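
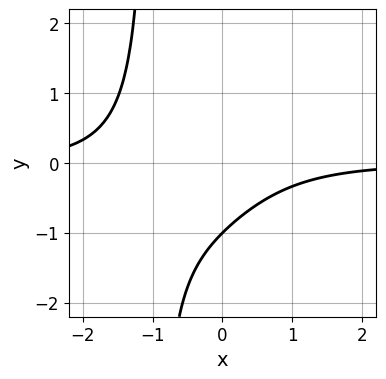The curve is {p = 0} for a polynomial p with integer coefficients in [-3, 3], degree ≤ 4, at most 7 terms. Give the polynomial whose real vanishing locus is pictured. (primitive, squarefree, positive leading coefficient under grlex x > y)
x^3*y + x^2*y + 2*x*y + 2*y + 2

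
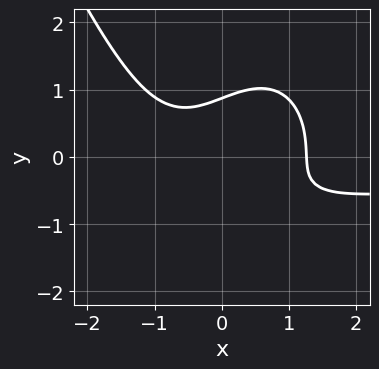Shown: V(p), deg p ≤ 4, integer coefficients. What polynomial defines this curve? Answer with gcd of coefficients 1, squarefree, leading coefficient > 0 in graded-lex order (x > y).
(a) Degree: the shape is more complex than any degree-3 curve, so deg p = 4.
(b) The integer polynomial consistent with all of this is the stated p.

2*x^3*y + x^3 + 3*y^3 - 3*x*y - 2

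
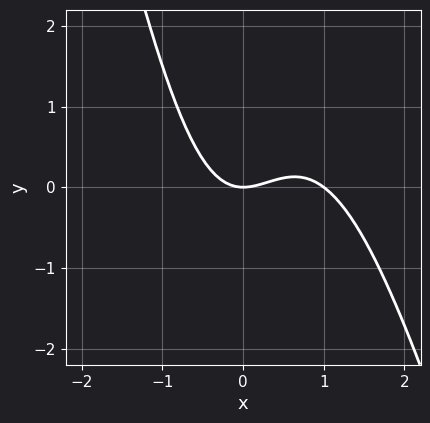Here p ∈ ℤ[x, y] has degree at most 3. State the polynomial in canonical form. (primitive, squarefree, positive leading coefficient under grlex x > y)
3*x^3 + x^2*y - 3*x^2 + 3*y

1. Degree: no degree-2 curve has this shape, so deg p = 3.
2. From the axis intercepts and sections: among the integer gridlines, it crosses the x-axis at x ∈ {0, 1}; it crosses the y-axis at the gridline y = 0.
3. Matching integer coefficients to the picture gives p.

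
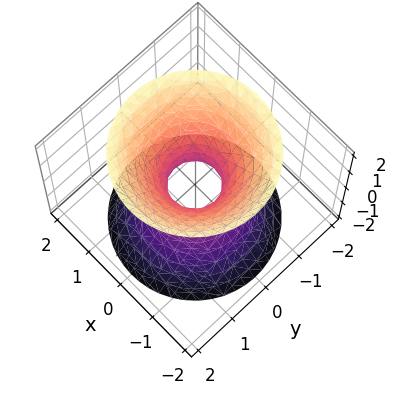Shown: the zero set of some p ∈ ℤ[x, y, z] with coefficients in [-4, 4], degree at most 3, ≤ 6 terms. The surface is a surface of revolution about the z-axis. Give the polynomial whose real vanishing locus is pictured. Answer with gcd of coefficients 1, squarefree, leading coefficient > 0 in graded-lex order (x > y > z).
First, degree: the shape is more complex than any degree-1 surface, so deg p = 2.
Next, symmetries: every cross-section ⟂ z is a circle, so x, y appear only via x² + y².
Then, checking where it meets the axes: it misses every integer gridline on the z-axis; a circular section at z = -2 has radius between 1 and 2.
Finally, putting this together gives p.

3*x^2 + 3*y^2 - 2*z^2 - 1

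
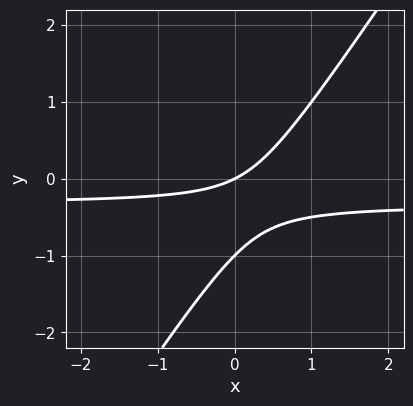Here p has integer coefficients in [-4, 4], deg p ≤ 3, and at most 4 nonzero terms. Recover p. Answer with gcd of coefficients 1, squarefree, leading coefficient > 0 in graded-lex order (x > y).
3*x*y - 2*y^2 + x - 2*y

First, the degree is 2 — a generic line meets the curve in up to 2 points.
Next, observable constraints: it meets the x-axis at x = 0 (among the integer gridlines); the y-axis gridline crossings are at y ∈ {-1, 0}.
Finally, these observations pin down the coefficients.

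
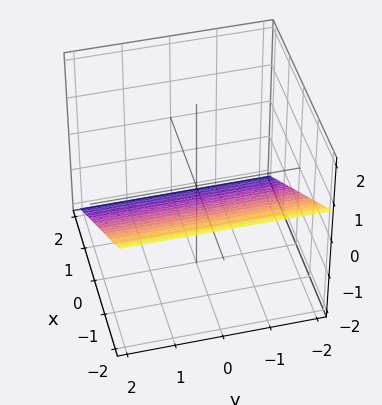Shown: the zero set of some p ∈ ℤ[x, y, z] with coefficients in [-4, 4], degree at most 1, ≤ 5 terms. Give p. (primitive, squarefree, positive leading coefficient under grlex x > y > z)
2*x + 3*z + 2

(a) The degree is 1 — every cross-section is a straight line — this is a plane.
(b) From the visible intercepts: it meets the x-axis at x = -1 (among the integer gridlines); no y-intercept at any integer in the box.
(c) Fitting integer coefficients to these (and the overall shape) gives p.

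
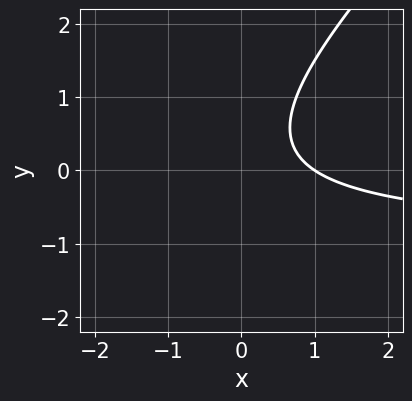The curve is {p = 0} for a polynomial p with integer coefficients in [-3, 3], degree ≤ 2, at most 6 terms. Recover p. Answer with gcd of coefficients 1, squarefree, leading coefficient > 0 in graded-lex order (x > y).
deg p = 2. A generic line meets the curve in up to 2 points.
Against the integer gridlines: it meets the x-axis at x = 1 (among the integer gridlines); it misses every integer gridline on the y-axis.
These observations pin down the coefficients.

2*x*y - 2*y^2 + 2*x + y - 2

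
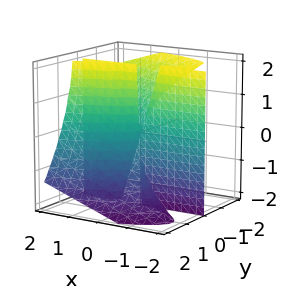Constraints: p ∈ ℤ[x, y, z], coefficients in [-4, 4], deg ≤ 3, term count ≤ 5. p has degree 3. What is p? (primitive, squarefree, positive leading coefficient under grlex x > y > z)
3*y^3 + 3*y^2*z - 2*x*y

deg p = 3. A generic line meets the surface in up to 3 points.
Observable constraints: the visible z-axis segment lies entirely on the surface; the visible x-axis segment lies entirely on the surface; it meets the y-axis at y = 0 (among the integer gridlines).
Together with the visible shape, these determine p as stated.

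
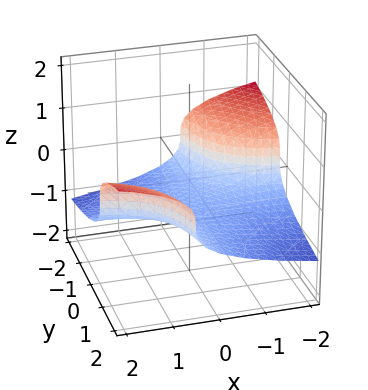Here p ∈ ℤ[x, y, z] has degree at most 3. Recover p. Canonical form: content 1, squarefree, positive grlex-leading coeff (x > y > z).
3*z^3 - x*y + 1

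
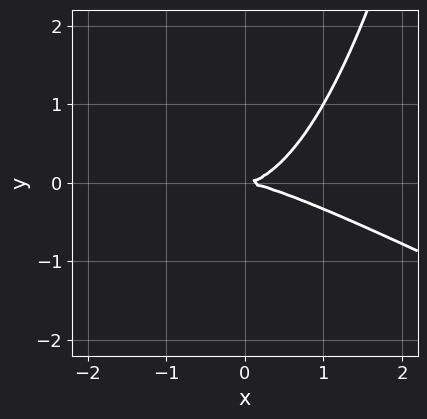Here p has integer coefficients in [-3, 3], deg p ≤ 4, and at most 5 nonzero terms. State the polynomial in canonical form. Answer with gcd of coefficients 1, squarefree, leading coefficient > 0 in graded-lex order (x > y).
1. Degree: a generic line meets the curve in up to 3 points, so deg p = 3.
2. Checking where it meets the axes: it meets the x-axis at x = 0 (among the integer gridlines); one y-axis crossing is at y = 0.
3. These observations pin down the coefficients.

x^3 + 2*x^2*y - 3*y^2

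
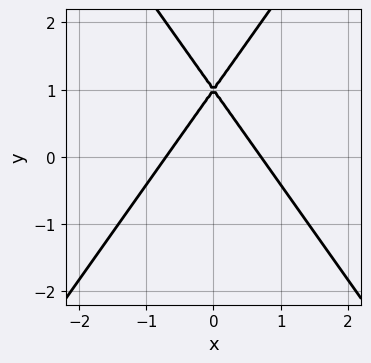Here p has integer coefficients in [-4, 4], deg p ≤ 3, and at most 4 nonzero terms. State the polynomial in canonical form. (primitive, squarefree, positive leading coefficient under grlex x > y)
2*x^2 - y^2 + 2*y - 1

1. Degree: no degree-1 curve has this shape, so deg p = 2.
2. Symmetries: the x ↦ −x reflection is a symmetry, so x appears only in even powers.
3. Reading off the gridlines: it crosses the y-axis at the gridline y = 1.
4. Fitting integer coefficients to these (and the overall shape) gives p.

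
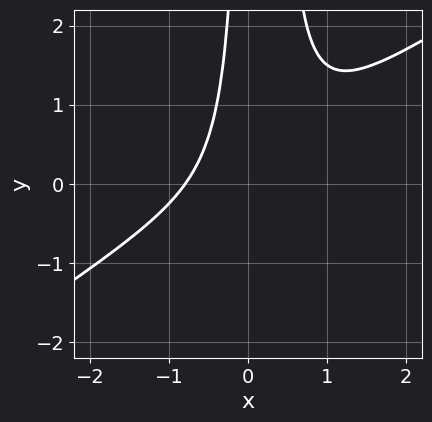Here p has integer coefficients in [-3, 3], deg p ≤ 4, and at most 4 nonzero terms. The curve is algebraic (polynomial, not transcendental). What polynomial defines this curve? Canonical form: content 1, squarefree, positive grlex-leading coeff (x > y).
2*x^3 - 3*x^2*y + x*y + 1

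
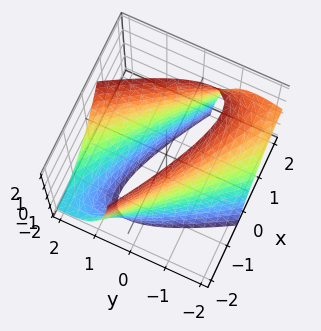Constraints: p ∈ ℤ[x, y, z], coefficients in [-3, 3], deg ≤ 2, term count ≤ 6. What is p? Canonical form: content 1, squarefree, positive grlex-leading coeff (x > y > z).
x^2 + 2*x*y + y^2 - y*z - 2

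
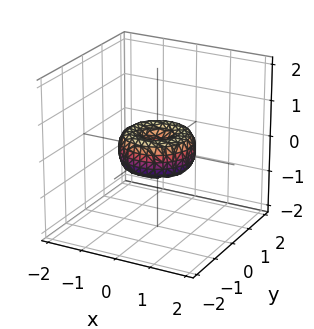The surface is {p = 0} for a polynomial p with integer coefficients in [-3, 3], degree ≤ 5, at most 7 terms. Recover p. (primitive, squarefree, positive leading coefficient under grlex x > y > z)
x^4 + 2*x^2*y^2 + y^4 - x^2 - y^2 + z^2

(a) deg p = 4.
(b) By symmetry, every cross-section ⟂ z is a circle, so x, y appear only via x² + y².
(c) From the axis intercepts and sections: among the integer gridlines, it crosses the y-axis at y ∈ {-1, 0, 1}; a circular section at z = 0 has radius exactly 1; among the integer gridlines, it crosses the x-axis at x ∈ {-1, 0, 1}.
(d) Solving for integer coefficients yields p as stated.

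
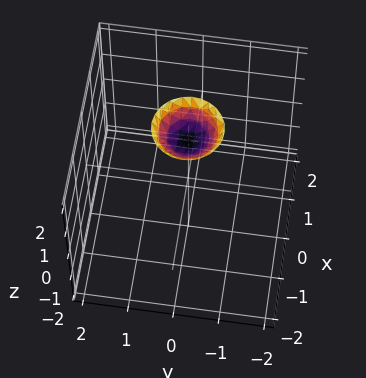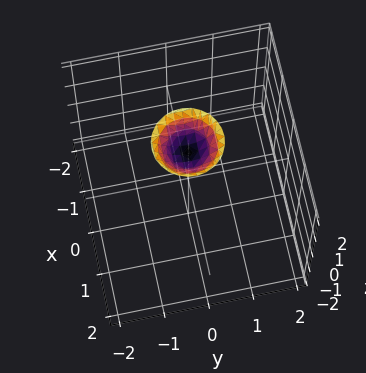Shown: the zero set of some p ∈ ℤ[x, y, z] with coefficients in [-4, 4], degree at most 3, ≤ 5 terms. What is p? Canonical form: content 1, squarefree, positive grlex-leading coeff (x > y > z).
2*x^2 + 2*y^2 - 2*z + 3

1. The degree is 2 — a generic line meets the surface in up to 2 points.
2. Symmetries: rotational symmetry about the z-axis ⇒ p depends on x, y only through x² + y².
3. From the visible intercepts: a circular section at z = 2 has radius between 0 and 1; no y-intercept at any integer in the box; no x-intercept at any integer in the box.
4. Fitting integer coefficients to these (and the overall shape) gives p.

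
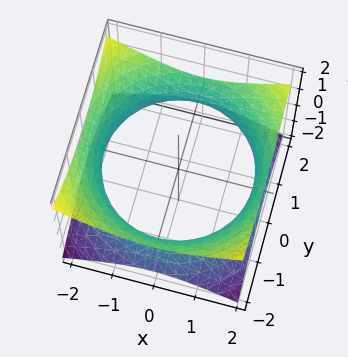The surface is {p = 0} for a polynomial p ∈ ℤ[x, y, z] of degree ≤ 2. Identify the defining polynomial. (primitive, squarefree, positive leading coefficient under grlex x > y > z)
Degree: an hourglass — one-sheet hyperboloid; a quadric, so deg p = 2.
By symmetry, every cross-section ⟂ z is a circle, so x, y appear only via x² + y²; mirror symmetry z ↦ −z ⇒ only even powers of z.
From the visible intercepts: a circular section at z = 0 has radius between 1 and 2; it misses every integer gridline on the z-axis.
Assembling these constraints gives the stated polynomial.

x^2 + y^2 - 2*z^2 - 3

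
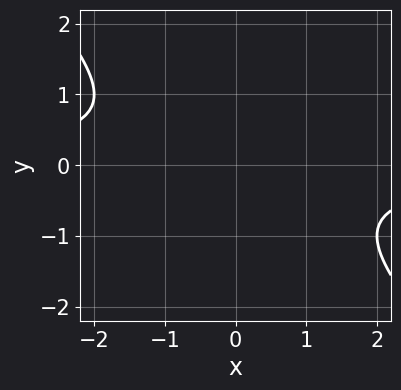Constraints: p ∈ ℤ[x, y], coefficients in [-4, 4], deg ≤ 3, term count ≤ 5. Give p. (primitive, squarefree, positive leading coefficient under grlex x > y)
x*y + y^2 + 1

1. Degree: a generic line meets the curve in up to 2 points, so deg p = 2.
2. From the visible intercepts: it misses every integer gridline on the x-axis; no y-intercept at any integer in the box.
3. Putting this together gives p.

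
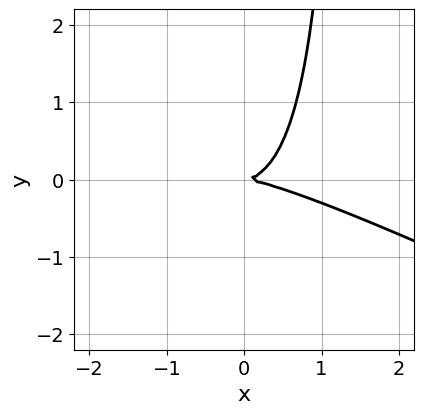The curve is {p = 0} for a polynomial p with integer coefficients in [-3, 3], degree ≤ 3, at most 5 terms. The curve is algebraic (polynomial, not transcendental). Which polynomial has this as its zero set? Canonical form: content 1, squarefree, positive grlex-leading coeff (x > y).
x^3 + 3*x^2*y + 2*x*y^2 - 3*y^2

1. deg p = 3. No degree-2 curve has this shape.
2. Checking where it meets the axes: one y-axis crossing is at y = 0; one x-axis crossing is at x = 0.
3. Solving for integer coefficients yields p as stated.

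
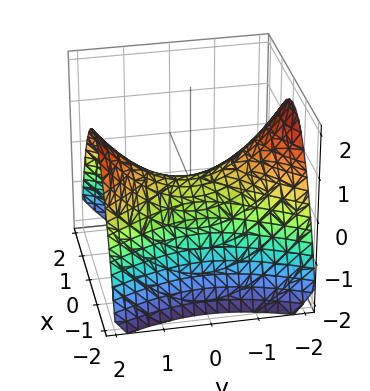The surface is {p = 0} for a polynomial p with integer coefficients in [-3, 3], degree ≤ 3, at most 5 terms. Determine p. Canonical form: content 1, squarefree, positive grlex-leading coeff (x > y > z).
2*x^2 - y^2 + 3*z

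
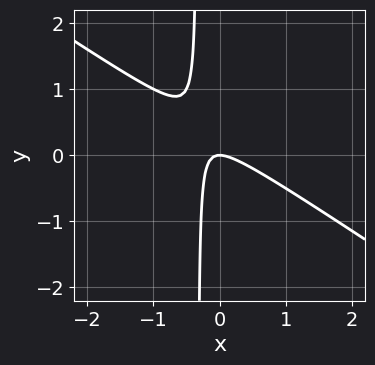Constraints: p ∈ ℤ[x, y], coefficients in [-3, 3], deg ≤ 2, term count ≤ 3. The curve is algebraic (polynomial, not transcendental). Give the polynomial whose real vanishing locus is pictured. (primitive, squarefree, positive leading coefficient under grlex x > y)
2*x^2 + 3*x*y + y

1. Degree: the shape is more complex than any degree-1 curve, so deg p = 2.
2. From the visible intercepts: it crosses the x-axis at the gridline x = 0; it meets the y-axis at y = 0 (among the integer gridlines).
3. Putting this together gives p.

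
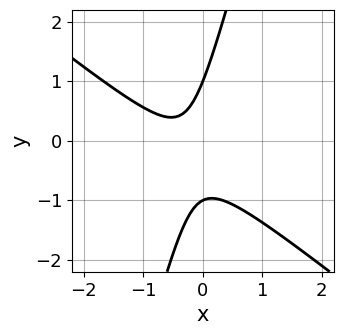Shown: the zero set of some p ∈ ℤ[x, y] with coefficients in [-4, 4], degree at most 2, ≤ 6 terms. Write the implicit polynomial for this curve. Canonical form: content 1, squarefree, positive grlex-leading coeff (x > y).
3*x^2 + 3*x*y - y^2 + 2*x + 1

1. Degree: a generic line meets the curve in up to 2 points, so deg p = 2.
2. From the axis intercepts and sections: it misses every integer gridline on the x-axis; the y-axis gridline crossings are at y ∈ {-1, 1}.
3. Solving for integer coefficients yields p as stated.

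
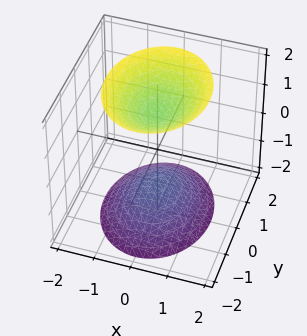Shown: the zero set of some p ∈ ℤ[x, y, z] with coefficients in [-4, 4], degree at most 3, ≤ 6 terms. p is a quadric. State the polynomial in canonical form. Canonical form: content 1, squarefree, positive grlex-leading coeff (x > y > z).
(a) There are 2 components. Treating them together as one polynomial.
(b) Degree: two separate bowl-shaped sheets opening away from each other; a quadric, so deg p = 2.
(c) Symmetries: mirror symmetry y ↦ −y ⇒ only even powers of y; it's symmetric under z → −z, forcing even powers of z; mirror symmetry x ↦ −x ⇒ only even powers of x.
(d) Reading off the gridlines: the surface avoids every integer x-axis point in the box; the surface avoids every integer y-axis point in the box.
(e) Matching integer coefficients to the picture gives p.

3*x^2 + 2*y^2 - 2*z^2 + 3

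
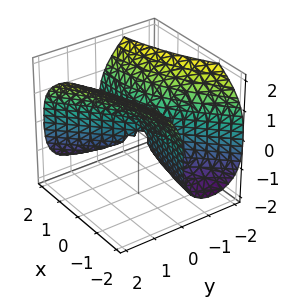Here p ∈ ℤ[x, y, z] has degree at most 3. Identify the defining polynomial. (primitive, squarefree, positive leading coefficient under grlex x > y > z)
z^3 + 3*x*y - 3*y^2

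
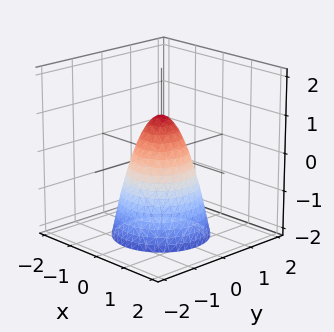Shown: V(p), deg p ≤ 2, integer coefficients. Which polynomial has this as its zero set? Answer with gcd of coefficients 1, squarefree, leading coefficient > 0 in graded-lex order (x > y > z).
The degree is 2 — no degree-1 surface has this shape.
Symmetries: every cross-section ⟂ z is a circle, so x, y appear only via x² + y².
From the axis intercepts and sections: it meets the z-axis at z = 1 (among the integer gridlines); a circular section at z = -1 has radius exactly 1.
These observations pin down the coefficients.

2*x^2 + 2*y^2 + z - 1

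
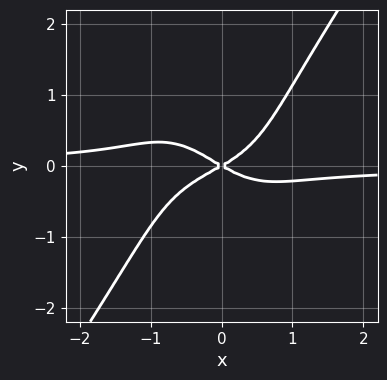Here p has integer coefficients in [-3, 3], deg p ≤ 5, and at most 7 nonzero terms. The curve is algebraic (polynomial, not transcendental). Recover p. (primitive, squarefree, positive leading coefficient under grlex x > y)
1. deg p = 4. A generic line meets the curve in up to 4 points.
2. Observable constraints: it crosses the x-axis at the gridline x = 0; one y-axis crossing is at y = 0.
3. The integer polynomial consistent with all of this is the stated p.

3*x^3*y - y^4 + x^2*y + x^2 - 3*y^2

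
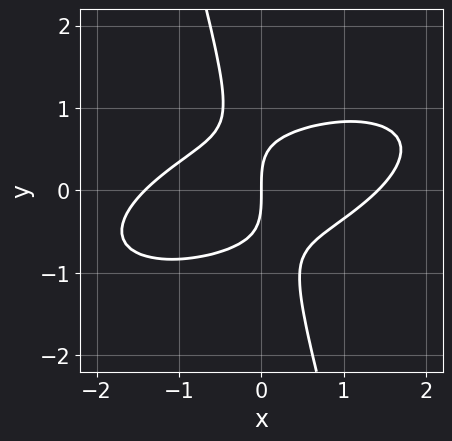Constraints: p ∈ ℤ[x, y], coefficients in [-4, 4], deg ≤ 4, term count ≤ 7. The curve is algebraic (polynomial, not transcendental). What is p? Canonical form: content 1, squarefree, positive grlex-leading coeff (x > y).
x^3 - 2*x^2*y + 3*x*y^2 + y^3 - 2*x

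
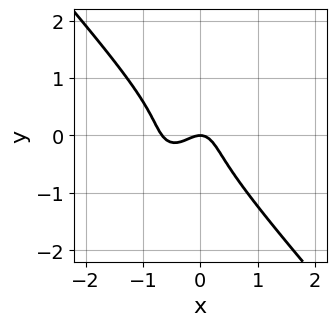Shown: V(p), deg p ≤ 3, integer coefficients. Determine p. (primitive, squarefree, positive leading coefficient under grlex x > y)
3*x^3 + 2*y^3 + 2*x^2 + y

1. The degree is 3 — no degree-2 curve has this shape.
2. Checking where it meets the axes: it crosses the x-axis at the gridline x = 0; it crosses the y-axis at the gridline y = 0.
3. The integer polynomial consistent with all of this is the stated p.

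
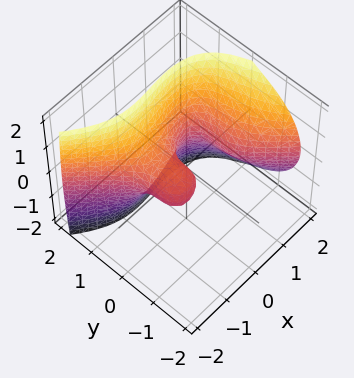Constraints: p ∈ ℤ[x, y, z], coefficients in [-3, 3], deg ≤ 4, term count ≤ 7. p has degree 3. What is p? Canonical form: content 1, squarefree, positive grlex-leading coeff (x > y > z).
2*x^3 + 3*y^3 + 2*y*z^2 - 3*z^2 - 2*x

deg p = 3.
From the visible intercepts: among the integer gridlines, it crosses the x-axis at x ∈ {-1, 0, 1}; one y-axis crossing is at y = 0; it meets the z-axis at z = 0 (among the integer gridlines).
Assembling these constraints gives the stated polynomial.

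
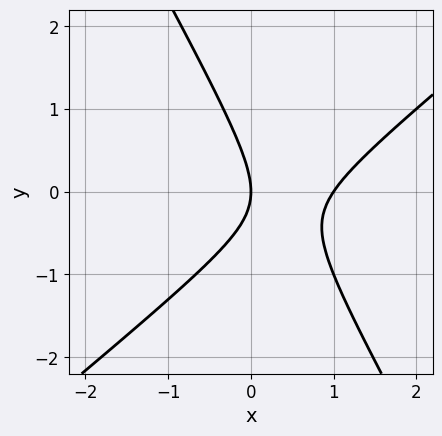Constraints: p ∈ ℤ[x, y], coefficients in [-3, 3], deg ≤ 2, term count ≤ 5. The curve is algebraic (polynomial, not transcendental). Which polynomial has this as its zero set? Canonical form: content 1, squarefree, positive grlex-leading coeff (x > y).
3*x^2 - 2*x*y - 2*y^2 - 3*x

(a) deg p = 2. The shape is more complex than any degree-1 curve.
(b) Reading off the gridlines: the x-axis gridline crossings are at x ∈ {0, 1}; it crosses the y-axis at the gridline y = 0.
(c) Assembling these constraints gives the stated polynomial.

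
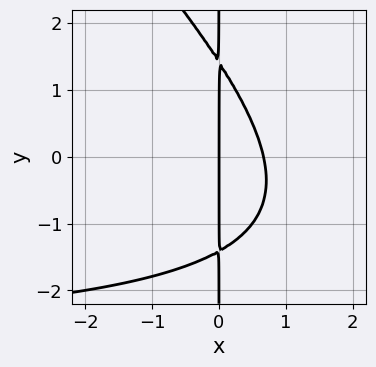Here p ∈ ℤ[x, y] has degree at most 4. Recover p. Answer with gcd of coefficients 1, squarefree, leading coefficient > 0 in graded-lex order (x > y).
First, the degree is 3 — a generic line meets the curve in up to 3 points.
Next, against the integer gridlines: every point of the y-axis in the box is on the curve; it crosses the x-axis at the gridline x = 0.
Finally, these observations pin down the coefficients.

x^2*y + x*y^2 + 3*x^2 - 2*x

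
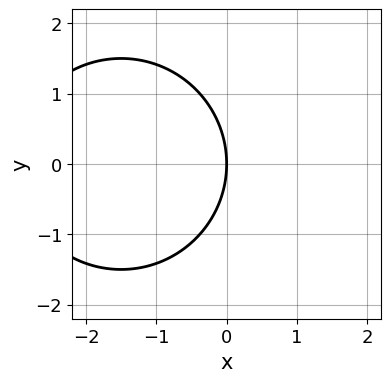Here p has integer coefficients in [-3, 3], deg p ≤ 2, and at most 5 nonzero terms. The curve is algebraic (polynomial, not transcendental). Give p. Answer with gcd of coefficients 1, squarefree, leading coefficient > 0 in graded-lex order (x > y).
x^2 + y^2 + 3*x

First, degree: no degree-1 curve has this shape, so deg p = 2.
Then, symmetries: mirror symmetry y ↦ −y ⇒ only even powers of y.
Then, from the visible intercepts: it meets the y-axis at y = 0 (among the integer gridlines); it crosses the x-axis at the gridline x = 0.
Finally, the integer polynomial consistent with all of this is the stated p.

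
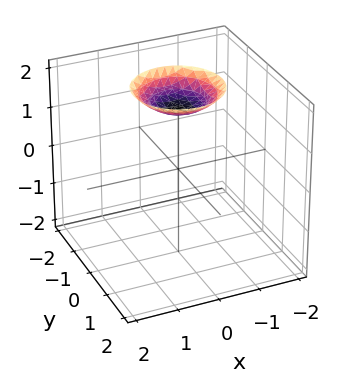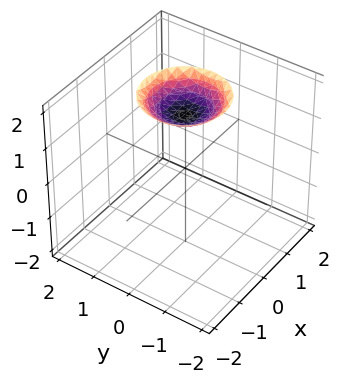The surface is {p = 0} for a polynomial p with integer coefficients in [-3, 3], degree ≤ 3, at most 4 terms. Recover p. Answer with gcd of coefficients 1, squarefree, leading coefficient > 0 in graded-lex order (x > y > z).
x^2 + y^2 - 2*z + 3

1. deg p = 2. No degree-1 surface has this shape.
2. By symmetry, the surface is invariant under rotation about z: p = q(x² + y², z).
3. Reading off the gridlines: it misses every integer gridline on the x-axis; no y-intercept at any integer in the box.
4. Assembling these constraints gives the stated polynomial.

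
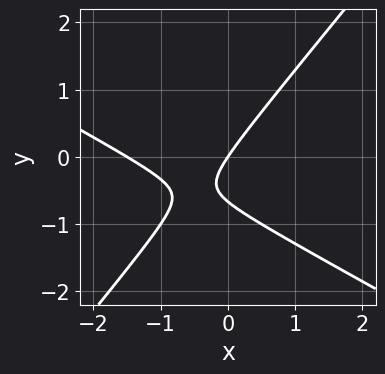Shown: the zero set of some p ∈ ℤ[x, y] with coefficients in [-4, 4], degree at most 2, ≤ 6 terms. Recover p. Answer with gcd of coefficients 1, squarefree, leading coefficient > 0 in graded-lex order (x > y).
2*x^2 + 2*x*y - 3*y^2 + 3*x - 2*y

First, the degree is 2 — no degree-1 curve has this shape.
Then, checking where it meets the axes: it crosses the x-axis at the gridline x = 0; it crosses the y-axis at the gridline y = 0.
Finally, fitting integer coefficients to these (and the overall shape) gives p.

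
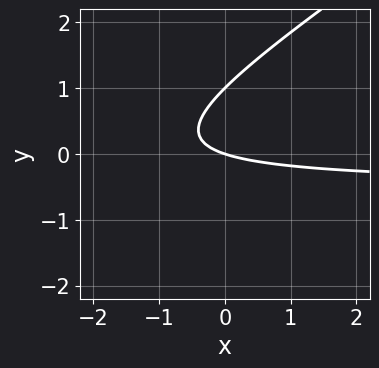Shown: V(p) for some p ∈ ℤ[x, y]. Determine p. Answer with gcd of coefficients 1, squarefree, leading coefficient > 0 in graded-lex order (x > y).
2*x*y - 3*y^2 + x + 3*y

1. deg p = 2.
2. From the axis intercepts and sections: it crosses the x-axis at the gridline x = 0; among the integer gridlines, it crosses the y-axis at y ∈ {0, 1}.
3. These observations pin down the coefficients.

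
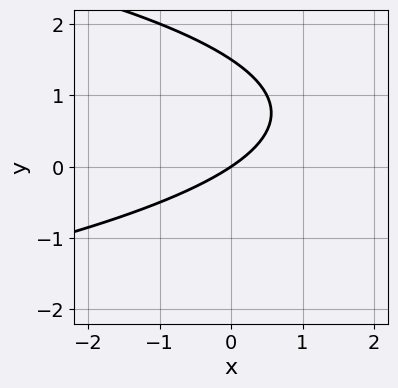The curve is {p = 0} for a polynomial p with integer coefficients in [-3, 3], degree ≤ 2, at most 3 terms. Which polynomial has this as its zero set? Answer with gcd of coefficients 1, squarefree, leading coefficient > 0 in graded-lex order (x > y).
1. deg p = 2.
2. From the axis intercepts and sections: one y-axis crossing is at y = 0; it meets the x-axis at x = 0 (among the integer gridlines).
3. These observations pin down the coefficients.

2*y^2 + 2*x - 3*y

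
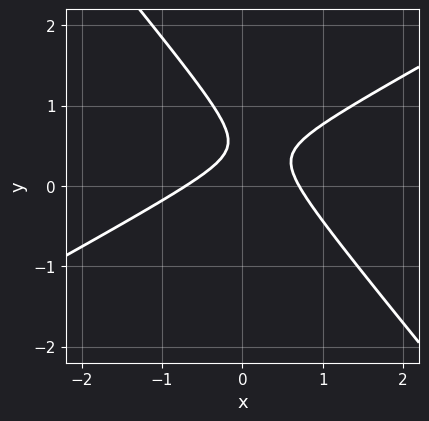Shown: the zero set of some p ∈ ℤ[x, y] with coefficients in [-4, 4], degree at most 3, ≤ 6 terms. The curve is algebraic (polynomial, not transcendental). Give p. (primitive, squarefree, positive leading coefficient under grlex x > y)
2*x^2 - 2*x*y - 3*y^2 + 3*y - 1

The degree is 2 — the shape is more complex than any degree-1 curve.
From the visible intercepts: no y-intercept at any integer in the box.
These observations pin down the coefficients.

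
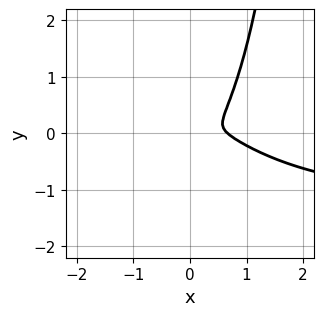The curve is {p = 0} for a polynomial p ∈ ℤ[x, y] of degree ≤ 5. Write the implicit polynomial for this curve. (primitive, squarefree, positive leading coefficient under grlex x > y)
2*x^3*y + 3*x^3 + 2*x^2*y - 2*x^2 - 3*y^2

The degree is 4 — no degree-3 curve has this shape.
Putting this together gives p.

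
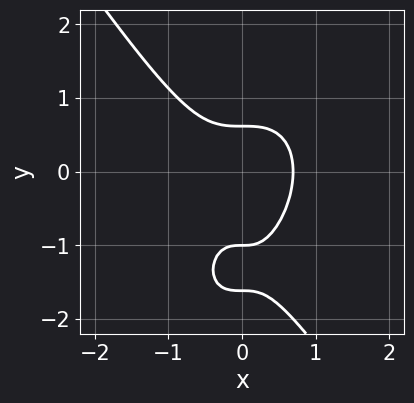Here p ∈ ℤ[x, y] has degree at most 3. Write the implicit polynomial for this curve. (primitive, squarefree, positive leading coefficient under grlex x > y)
1. The degree is 3 — the shape is more complex than any degree-2 curve.
2. From the visible intercepts: it crosses the y-axis at the gridline y = -1.
3. Assembling these constraints gives the stated polynomial.

3*x^3 + y^3 + 2*y^2 - 1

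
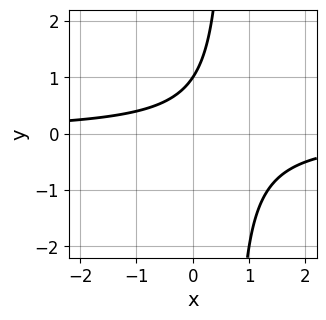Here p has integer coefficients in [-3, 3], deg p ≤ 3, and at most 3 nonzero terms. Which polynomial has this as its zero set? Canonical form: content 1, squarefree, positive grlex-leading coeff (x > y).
(a) deg p = 2. A generic line meets the curve in up to 2 points.
(b) Reading off the gridlines: no x-intercept at any integer in the box; it crosses the y-axis at the gridline y = 1.
(c) Fitting integer coefficients to these (and the overall shape) gives p.

3*x*y - 2*y + 2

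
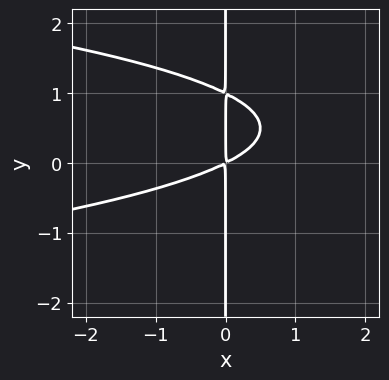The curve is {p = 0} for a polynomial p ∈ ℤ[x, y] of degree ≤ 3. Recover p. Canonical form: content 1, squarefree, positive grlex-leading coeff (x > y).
2*x*y^2 + x^2 - 2*x*y

(a) The degree is 3 — the shape is more complex than any degree-2 curve.
(b) Against the integer gridlines: the visible y-axis segment lies entirely on the curve.
(c) The integer polynomial consistent with all of this is the stated p.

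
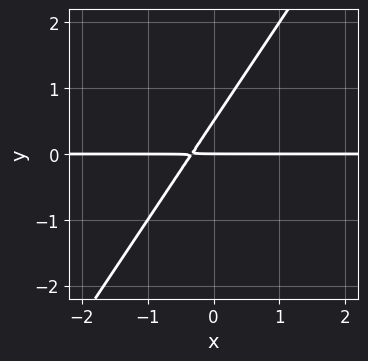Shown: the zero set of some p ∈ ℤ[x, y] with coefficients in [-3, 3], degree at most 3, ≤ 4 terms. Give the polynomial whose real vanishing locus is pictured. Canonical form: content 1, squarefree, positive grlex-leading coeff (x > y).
(a) deg p = 2. A generic line meets the curve in up to 2 points.
(b) From the visible intercepts: it meets the y-axis at y = 0 (among the integer gridlines); the visible x-axis segment lies entirely on the curve.
(c) Matching integer coefficients to the picture gives p.

3*x*y - 2*y^2 + y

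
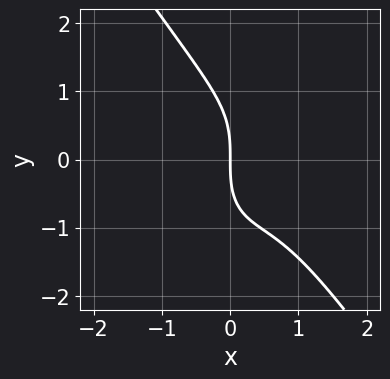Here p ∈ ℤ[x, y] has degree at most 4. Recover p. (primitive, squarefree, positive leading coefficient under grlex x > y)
The degree is 3 — no degree-2 curve has this shape.
From the visible intercepts: it meets the x-axis at x = 0 (among the integer gridlines); one y-axis crossing is at y = 0.
Matching integer coefficients to the picture gives p.

3*x^3 + y^3 - 3*x^2 + 3*x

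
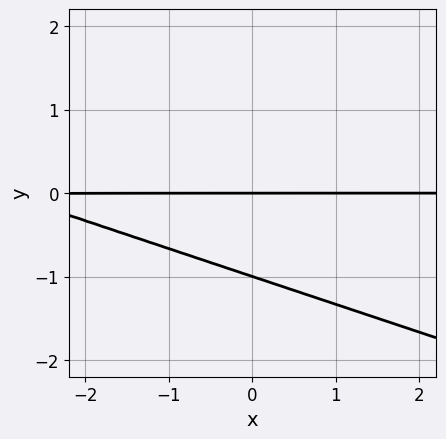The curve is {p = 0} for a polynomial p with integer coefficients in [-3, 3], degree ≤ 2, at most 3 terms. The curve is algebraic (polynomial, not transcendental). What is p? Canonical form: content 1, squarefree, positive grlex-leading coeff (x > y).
x*y + 3*y^2 + 3*y

First, the degree is 2 — no degree-1 curve has this shape.
Next, observable constraints: among the integer gridlines, it crosses the y-axis at y ∈ {-1, 0}; every point of the x-axis in the box is on the curve.
Finally, the integer polynomial consistent with all of this is the stated p.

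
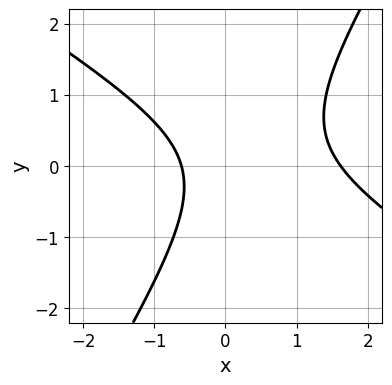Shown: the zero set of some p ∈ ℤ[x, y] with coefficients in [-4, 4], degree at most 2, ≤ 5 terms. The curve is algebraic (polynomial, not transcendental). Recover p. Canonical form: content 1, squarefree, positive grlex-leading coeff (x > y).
First, degree: the shape is more complex than any degree-1 curve, so deg p = 2.
Then, checking where it meets the axes: the curve avoids every integer y-axis point in the box.
Finally, solving for integer coefficients yields p as stated.

x^2 + x*y - y^2 - x - 1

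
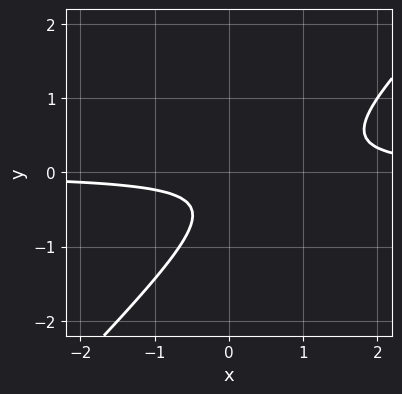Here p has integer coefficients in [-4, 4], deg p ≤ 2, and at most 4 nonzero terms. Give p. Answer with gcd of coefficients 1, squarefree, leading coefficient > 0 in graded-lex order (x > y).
3*x*y - 3*y^2 - 2*y - 1

(a) The degree is 2 — the shape is more complex than any degree-1 curve.
(b) From the axis intercepts and sections: the curve avoids every integer y-axis point in the box; it misses every integer gridline on the x-axis.
(c) Assembling these constraints gives the stated polynomial.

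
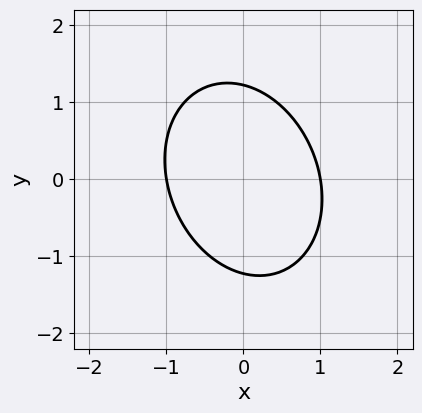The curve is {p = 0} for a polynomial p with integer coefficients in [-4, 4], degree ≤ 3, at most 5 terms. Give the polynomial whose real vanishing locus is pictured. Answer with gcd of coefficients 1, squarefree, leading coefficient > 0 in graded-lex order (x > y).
Degree: the shape is more complex than any degree-1 curve, so deg p = 2.
Against the integer gridlines: the x-axis gridline crossings are at x ∈ {-1, 1}.
Fitting integer coefficients to these (and the overall shape) gives p.

3*x^2 + x*y + 2*y^2 - 3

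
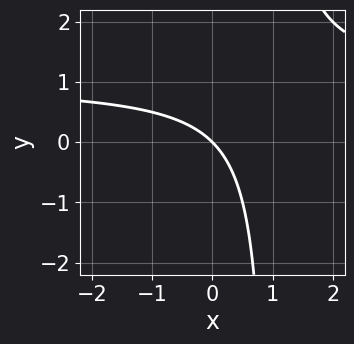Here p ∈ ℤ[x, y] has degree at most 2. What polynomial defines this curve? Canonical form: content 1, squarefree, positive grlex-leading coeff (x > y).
First, degree: no degree-1 curve has this shape, so deg p = 2.
Next, reading off the gridlines: one x-axis crossing is at x = 0; it meets the y-axis at y = 0 (among the integer gridlines).
Finally, the integer polynomial consistent with all of this is the stated p.

x*y - x - y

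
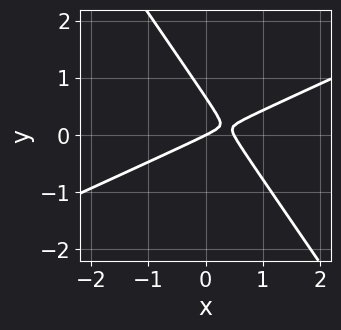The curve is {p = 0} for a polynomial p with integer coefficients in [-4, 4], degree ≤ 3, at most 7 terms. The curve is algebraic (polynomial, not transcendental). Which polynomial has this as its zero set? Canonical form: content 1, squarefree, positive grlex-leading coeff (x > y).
2*x^2 - 3*x*y - 3*y^2 - x + 2*y

1. Degree: a generic line meets the curve in up to 2 points, so deg p = 2.
2. From the visible intercepts: it crosses the y-axis at the gridline y = 0; it crosses the x-axis at the gridline x = 0.
3. Fitting integer coefficients to these (and the overall shape) gives p.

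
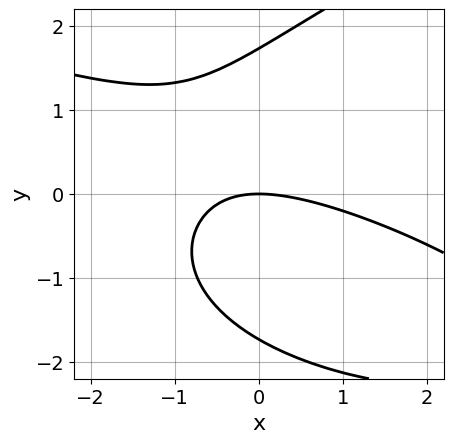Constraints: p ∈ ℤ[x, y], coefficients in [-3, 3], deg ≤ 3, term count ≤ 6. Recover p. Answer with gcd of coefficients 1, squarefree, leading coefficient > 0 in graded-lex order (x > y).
1. Degree: a generic line meets the curve in up to 3 points, so deg p = 3.
2. Observable constraints: one y-axis crossing is at y = 0; one x-axis crossing is at x = 0.
3. Assembling these constraints gives the stated polynomial.

y^3 - x^2 - 2*x*y - 3*y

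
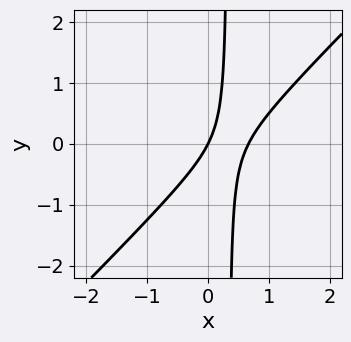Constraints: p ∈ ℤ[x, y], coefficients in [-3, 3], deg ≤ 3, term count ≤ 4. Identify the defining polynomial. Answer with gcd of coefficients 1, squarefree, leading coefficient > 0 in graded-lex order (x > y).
3*x^2 - 3*x*y - 2*x + y

First, deg p = 2. The shape is more complex than any degree-1 curve.
Next, from the visible intercepts: it meets the x-axis at x = 0 (among the integer gridlines); it crosses the y-axis at the gridline y = 0.
Finally, matching integer coefficients to the picture gives p.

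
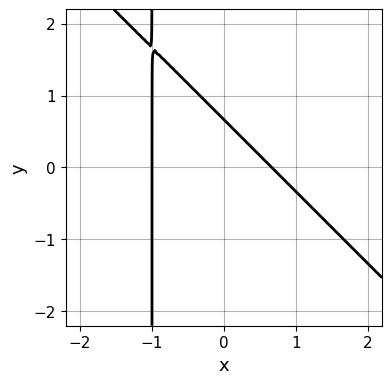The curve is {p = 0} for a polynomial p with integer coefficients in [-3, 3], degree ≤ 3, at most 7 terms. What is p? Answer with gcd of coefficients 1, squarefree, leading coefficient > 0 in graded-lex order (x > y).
3*x^2 + 3*x*y + x + 3*y - 2

(a) Degree: a generic line meets the curve in up to 2 points, so deg p = 2.
(b) From the axis intercepts and sections: one x-axis crossing is at x = -1.
(c) Assembling these constraints gives the stated polynomial.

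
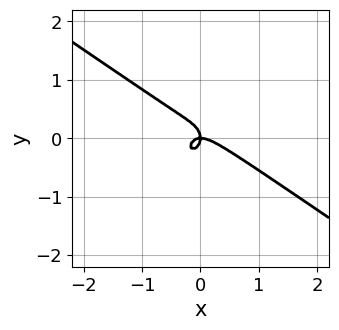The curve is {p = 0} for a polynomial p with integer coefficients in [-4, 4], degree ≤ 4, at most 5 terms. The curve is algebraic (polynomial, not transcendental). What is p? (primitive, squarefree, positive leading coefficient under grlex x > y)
2*x^3 + 2*x^2*y + 2*y^3 + x*y

(a) The degree is 3 — a generic line meets the curve in up to 3 points.
(b) Reading off the gridlines: it meets the y-axis at y = 0 (among the integer gridlines); one x-axis crossing is at x = 0.
(c) The integer polynomial consistent with all of this is the stated p.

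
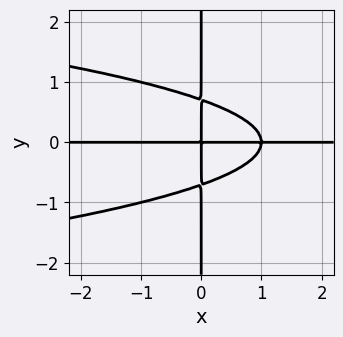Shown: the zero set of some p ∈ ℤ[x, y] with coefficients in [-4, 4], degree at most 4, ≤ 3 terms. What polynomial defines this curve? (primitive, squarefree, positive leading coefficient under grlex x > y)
deg p = 4. A generic line meets the curve in up to 4 points.
From the visible intercepts: the visible y-axis segment lies entirely on the curve; every point of the x-axis in the box is on the curve.
Matching integer coefficients to the picture gives p.

2*x*y^3 + x^2*y - x*y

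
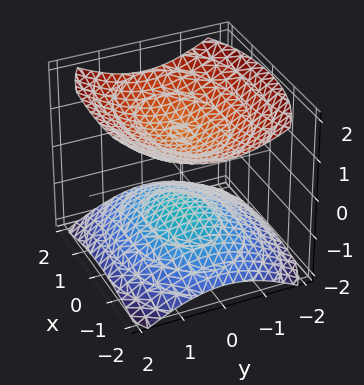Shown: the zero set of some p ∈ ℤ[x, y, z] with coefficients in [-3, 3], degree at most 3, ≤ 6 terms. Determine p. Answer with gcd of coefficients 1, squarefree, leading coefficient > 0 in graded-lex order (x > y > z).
x^2 + 2*y^2 - 3*z^2 + 3

1. I count 2 distinct pieces. Treating them together as one polynomial.
2. deg p = 2. Two sheets facing apart; a quadric.
3. Symmetries: it's symmetric under z → −z, forcing even powers of z; mirror symmetry y ↦ −y ⇒ only even powers of y; the x ↦ −x reflection is a symmetry, so x appears only in even powers.
4. From the visible intercepts: no y-intercept at any integer in the box; no x-intercept at any integer in the box; the z-axis gridline crossings are at z ∈ {-1, 1}.
5. The integer polynomial consistent with all of this is the stated p.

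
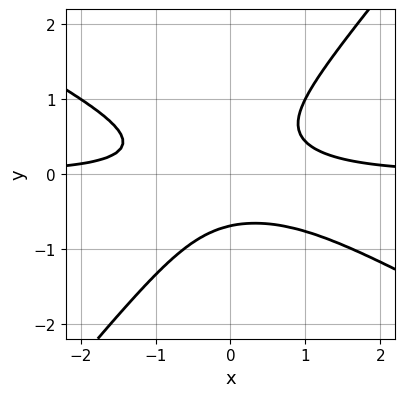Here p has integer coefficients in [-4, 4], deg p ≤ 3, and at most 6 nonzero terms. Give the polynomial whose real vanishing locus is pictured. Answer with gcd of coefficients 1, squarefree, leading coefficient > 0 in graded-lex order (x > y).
2*x^2*y + 2*x*y^2 - 3*y^3 - 1

First, degree: the shape is more complex than any degree-2 curve, so deg p = 3.
Then, against the integer gridlines: no x-intercept at any integer in the box.
Finally, assembling these constraints gives the stated polynomial.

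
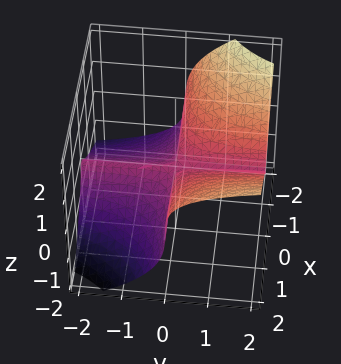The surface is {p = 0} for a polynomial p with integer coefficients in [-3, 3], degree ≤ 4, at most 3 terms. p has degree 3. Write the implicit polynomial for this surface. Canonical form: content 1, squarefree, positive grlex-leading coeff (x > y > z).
3*x^2*y - 2*x*y*z - 3*z^3

The degree is 3 — a generic line meets the surface in up to 3 points.
From the visible intercepts: every point of the y-axis in the box is on the surface; it crosses the z-axis at the gridline z = 0; every point of the x-axis in the box is on the surface.
Putting this together gives p.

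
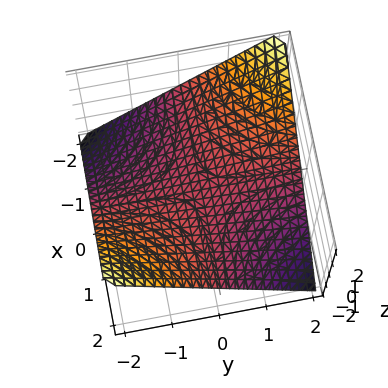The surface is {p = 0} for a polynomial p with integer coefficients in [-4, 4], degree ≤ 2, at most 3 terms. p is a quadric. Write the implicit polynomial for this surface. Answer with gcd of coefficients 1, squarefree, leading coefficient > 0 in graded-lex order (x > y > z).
x*y + 2*z

1. Degree: a hyperbolic paraboloid; a quadric, so deg p = 2.
2. Reading off the gridlines: the visible y-axis segment lies entirely on the surface; every point of the x-axis in the box is on the surface; one z-axis crossing is at z = 0.
3. Putting this together gives p.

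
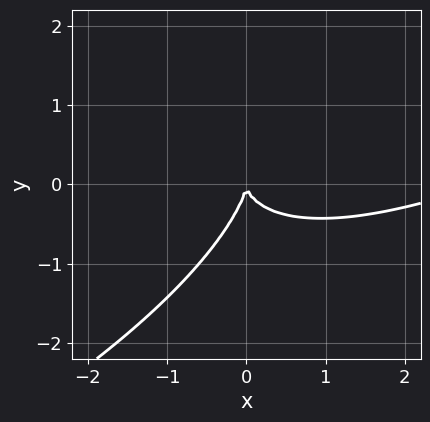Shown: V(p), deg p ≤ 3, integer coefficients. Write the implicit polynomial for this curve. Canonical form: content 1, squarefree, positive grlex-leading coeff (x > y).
(a) The degree is 3 — no degree-2 curve has this shape.
(b) From the visible intercepts: it crosses the x-axis at the gridline x = 0; it crosses the y-axis at the gridline y = 0.
(c) Together with the visible shape, these determine p as stated.

x^3 - 3*x^2*y + 3*x*y^2 - 2*y^3 - 3*x^2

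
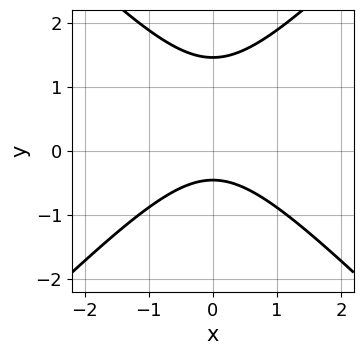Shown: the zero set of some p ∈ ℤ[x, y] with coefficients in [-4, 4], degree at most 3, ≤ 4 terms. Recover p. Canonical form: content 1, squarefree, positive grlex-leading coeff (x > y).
(a) Degree: the shape is more complex than any degree-1 curve, so deg p = 2.
(b) Symmetries: mirror symmetry x ↦ −x ⇒ only even powers of x.
(c) From the axis intercepts and sections: it misses every integer gridline on the x-axis.
(d) Matching integer coefficients to the picture gives p.

3*x^2 - 3*y^2 + 3*y + 2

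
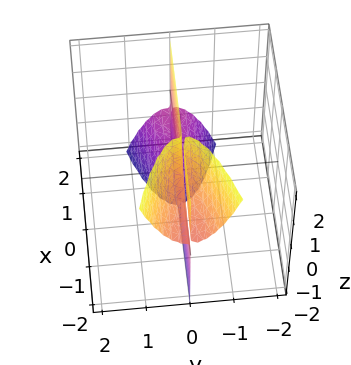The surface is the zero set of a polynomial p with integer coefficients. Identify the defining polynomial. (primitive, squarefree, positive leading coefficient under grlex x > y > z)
(a) There are 3 components. Treating them together as one polynomial.
(b) The degree is 3 — the shape is more complex than any degree-2 surface.
(c) Against the integer gridlines: the visible z-axis segment lies entirely on the surface; one y-axis crossing is at y = 0; the visible x-axis segment lies entirely on the surface.
(d) Together with the visible shape, these determine p as stated.

x*y*z + 3*y^3 + y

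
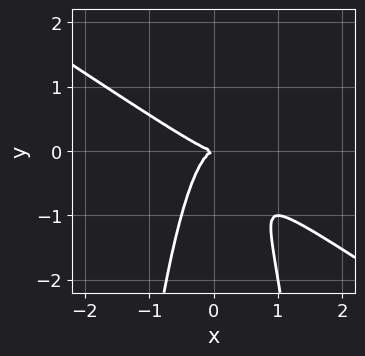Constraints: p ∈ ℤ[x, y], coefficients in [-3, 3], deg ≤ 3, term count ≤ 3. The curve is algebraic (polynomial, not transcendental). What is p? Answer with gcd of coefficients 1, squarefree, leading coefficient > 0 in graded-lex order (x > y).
1. deg p = 3.
2. Observable constraints: it meets the y-axis at y = 0 (among the integer gridlines); it crosses the x-axis at the gridline x = 0.
3. The integer polynomial consistent with all of this is the stated p.

2*x^3 + 3*x^2*y + y^2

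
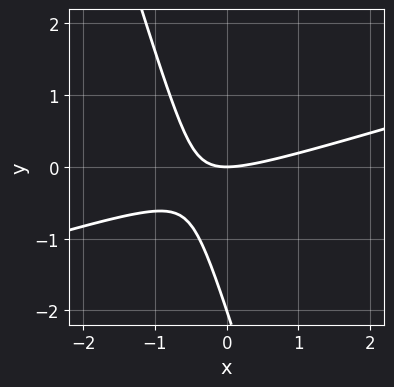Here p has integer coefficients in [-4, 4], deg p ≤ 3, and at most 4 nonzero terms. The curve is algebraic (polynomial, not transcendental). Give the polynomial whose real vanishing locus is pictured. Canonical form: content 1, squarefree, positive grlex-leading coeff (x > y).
x^2 - 3*x*y - y^2 - 2*y

1. deg p = 2. A generic line meets the curve in up to 2 points.
2. From the visible intercepts: among the integer gridlines, it crosses the y-axis at y ∈ {-2, 0}; it crosses the x-axis at the gridline x = 0.
3. Fitting integer coefficients to these (and the overall shape) gives p.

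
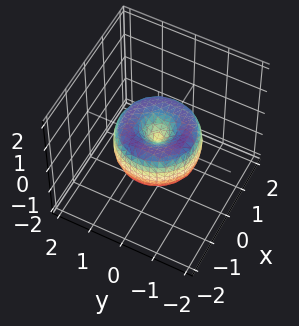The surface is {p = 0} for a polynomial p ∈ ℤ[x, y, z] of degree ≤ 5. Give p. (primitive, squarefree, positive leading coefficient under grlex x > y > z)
1. Degree: the shape is more complex than any degree-3 surface, so deg p = 4.
2. By symmetry, the z-axis is an axis of rotation, so x and y enter only as x² + y².
3. Observable constraints: a circular section at z = 0 has radius between 1 and 2; it crosses the x-axis at the gridline x = 0; it crosses the y-axis at the gridline y = 0.
4. The integer polynomial consistent with all of this is the stated p.

2*x^4 + 4*x^2*y^2 + 2*y^4 - 3*x^2 - 3*y^2 + 2*z^2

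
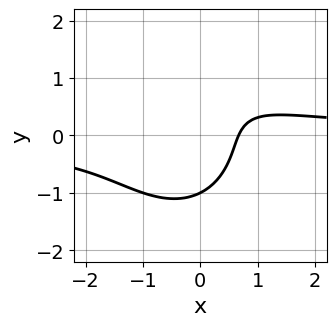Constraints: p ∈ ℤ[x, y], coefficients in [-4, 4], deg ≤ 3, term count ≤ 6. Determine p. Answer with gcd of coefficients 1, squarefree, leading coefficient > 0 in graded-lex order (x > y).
3*x^2*y + 2*y^3 - 3*x + 2

deg p = 3. The shape is more complex than any degree-2 curve.
Against the integer gridlines: one y-axis crossing is at y = -1.
Fitting integer coefficients to these (and the overall shape) gives p.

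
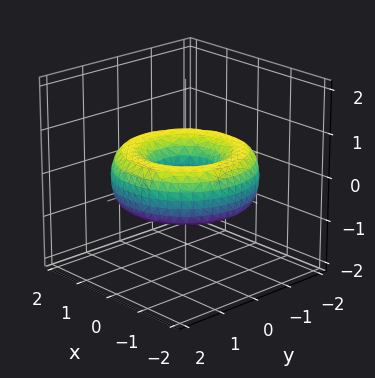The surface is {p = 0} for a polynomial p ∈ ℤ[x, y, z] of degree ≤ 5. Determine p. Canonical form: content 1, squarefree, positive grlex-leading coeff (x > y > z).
First, degree: no degree-3 surface has this shape, so deg p = 4.
Then, by symmetry, the z-axis is an axis of rotation, so x and y enter only as x² + y².
Then, against the integer gridlines: the surface avoids every integer z-axis point in the box; a circular section at z = 0 has radius between 0 and 1.
Finally, assembling these constraints gives the stated polynomial.

x^4 + 2*x^2*y^2 + y^4 - 3*x^2 - 3*y^2 + 3*z^2 + 1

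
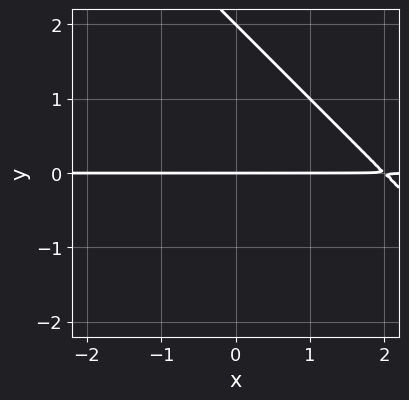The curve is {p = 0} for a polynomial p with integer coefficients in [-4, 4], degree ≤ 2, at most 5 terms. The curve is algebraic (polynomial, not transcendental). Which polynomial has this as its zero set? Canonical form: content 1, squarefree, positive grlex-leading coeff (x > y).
The degree is 2 — no degree-1 curve has this shape.
From the visible intercepts: the y-axis gridline crossings are at y ∈ {0, 2}; every point of the x-axis in the box is on the curve.
Together with the visible shape, these determine p as stated.

x*y + y^2 - 2*y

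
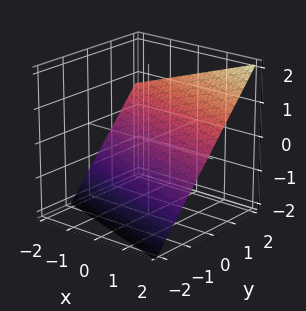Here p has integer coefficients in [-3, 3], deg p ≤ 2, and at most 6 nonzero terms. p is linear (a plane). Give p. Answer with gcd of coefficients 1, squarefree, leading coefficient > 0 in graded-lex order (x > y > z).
1. deg p = 1. Every cross-section is a straight line — this is a plane.
2. From the axis intercepts and sections: one x-axis crossing is at x = 2.
3. These observations pin down the coefficients.

x + 3*y - 3*z - 2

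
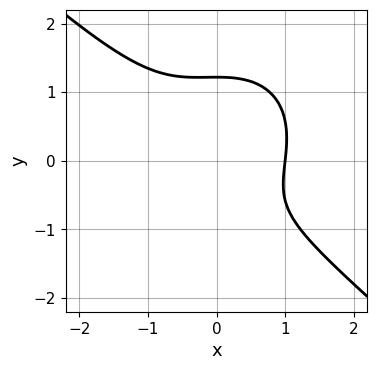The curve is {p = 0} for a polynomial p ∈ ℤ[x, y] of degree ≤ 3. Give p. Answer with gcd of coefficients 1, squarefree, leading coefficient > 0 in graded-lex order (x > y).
3*x^3 + x^2*y + 3*y^3 - 2*y - 3

1. The degree is 3 — a generic line meets the curve in up to 3 points.
2. From the axis intercepts and sections: it crosses the x-axis at the gridline x = 1.
3. Solving for integer coefficients yields p as stated.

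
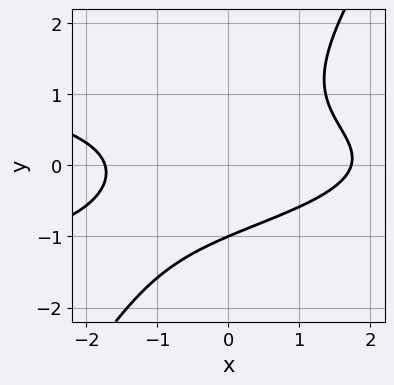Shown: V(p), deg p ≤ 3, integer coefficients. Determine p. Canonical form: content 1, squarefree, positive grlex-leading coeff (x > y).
3*x*y^2 - 2*y^3 + x^2 - y - 3

1. deg p = 3. No degree-2 curve has this shape.
2. Against the integer gridlines: one y-axis crossing is at y = -1.
3. Matching integer coefficients to the picture gives p.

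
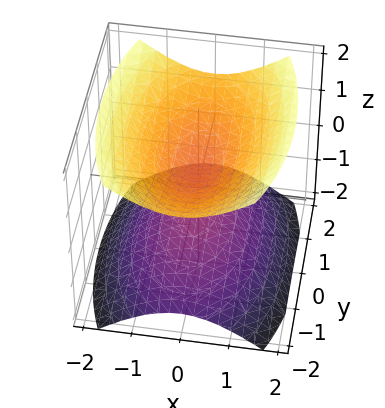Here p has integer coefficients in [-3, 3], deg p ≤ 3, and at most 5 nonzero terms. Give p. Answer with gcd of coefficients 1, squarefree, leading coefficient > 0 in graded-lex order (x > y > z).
(a) There are 2 components. They look like related sheets of one shape, so recover p as a whole.
(b) deg p = 2. Two separate bowl-shaped sheets opening away from each other; a quadric.
(c) Symmetries: it's symmetric under z → −z, forcing even powers of z; it's symmetric under x → −x, forcing even powers of x; the y ↦ −y reflection is a symmetry, so y appears only in even powers.
(d) From the visible intercepts: no y-intercept at any integer in the box; it misses every integer gridline on the x-axis.
(e) These observations pin down the coefficients.

3*x^2 + y^2 - 3*z^2 + 1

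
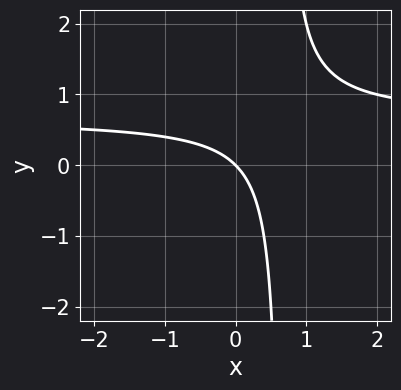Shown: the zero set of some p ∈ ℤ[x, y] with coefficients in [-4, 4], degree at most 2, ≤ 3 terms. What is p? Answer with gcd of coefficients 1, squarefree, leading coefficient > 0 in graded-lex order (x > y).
deg p = 2.
From the visible intercepts: one x-axis crossing is at x = 0; it meets the y-axis at y = 0 (among the integer gridlines).
Matching integer coefficients to the picture gives p.

3*x*y - 2*x - 2*y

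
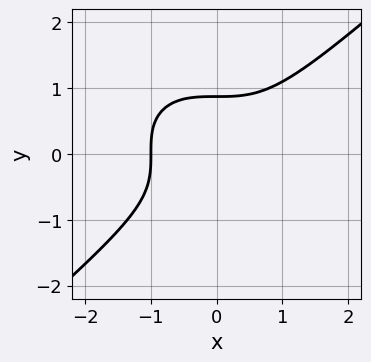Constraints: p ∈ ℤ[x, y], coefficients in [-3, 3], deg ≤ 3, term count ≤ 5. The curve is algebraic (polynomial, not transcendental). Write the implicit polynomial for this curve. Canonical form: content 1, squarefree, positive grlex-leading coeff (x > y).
2*x^3 - 3*y^3 + 2

First, deg p = 3. No degree-2 curve has this shape.
Next, observable constraints: it crosses the x-axis at the gridline x = -1.
Finally, assembling these constraints gives the stated polynomial.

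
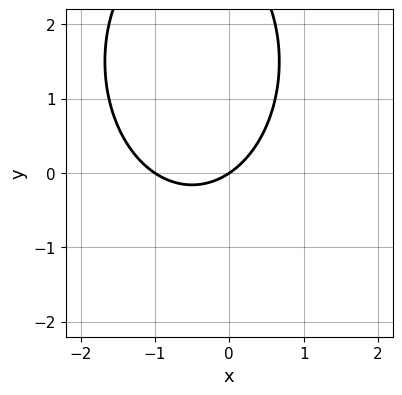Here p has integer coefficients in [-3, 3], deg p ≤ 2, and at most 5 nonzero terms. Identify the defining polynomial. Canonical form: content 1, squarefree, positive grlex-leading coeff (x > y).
Degree: a generic line meets the curve in up to 2 points, so deg p = 2.
From the visible intercepts: it meets the y-axis at y = 0 (among the integer gridlines); among the integer gridlines, it crosses the x-axis at x ∈ {-1, 0}.
Together with the visible shape, these determine p as stated.

2*x^2 + y^2 + 2*x - 3*y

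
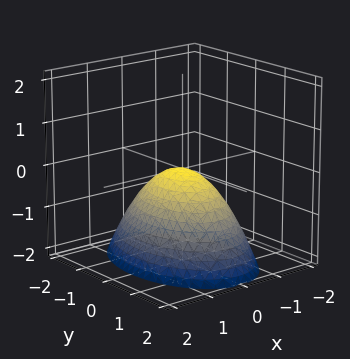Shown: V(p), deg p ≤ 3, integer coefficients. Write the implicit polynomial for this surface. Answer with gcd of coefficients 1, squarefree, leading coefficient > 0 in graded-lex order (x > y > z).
2*x^2 + y^2 + 2*z

1. deg p = 2. A single bowl opening along one axis; a quadric.
2. Symmetries: it's symmetric under y → −y, forcing even powers of y; the x ↦ −x reflection is a symmetry, so x appears only in even powers.
3. Reading off the gridlines: one x-axis crossing is at x = 0; it crosses the z-axis at the gridline z = 0; one y-axis crossing is at y = 0.
4. Fitting integer coefficients to these (and the overall shape) gives p.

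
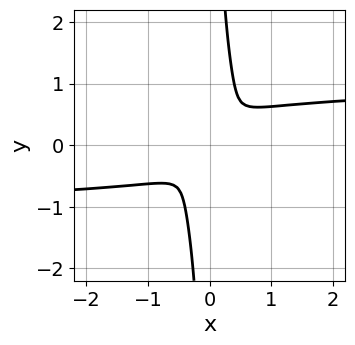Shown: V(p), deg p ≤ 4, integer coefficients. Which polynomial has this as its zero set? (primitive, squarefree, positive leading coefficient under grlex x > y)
First, deg p = 4. A generic line meets the curve in up to 4 points.
Finally, solving for integer coefficients yields p as stated.

2*x^2*y^2 + 3*x*y^3 - 2*x^2 + 2*x*y - 2*y^2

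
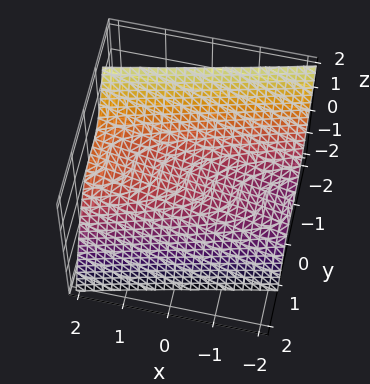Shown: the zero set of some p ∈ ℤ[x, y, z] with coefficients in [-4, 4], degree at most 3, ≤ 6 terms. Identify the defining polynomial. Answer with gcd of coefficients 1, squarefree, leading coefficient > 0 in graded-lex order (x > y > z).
x*y^2 - 3*y^3 - y^2*z + x - 3*z

(a) deg p = 3.
(b) From the visible intercepts: one x-axis crossing is at x = 0; one z-axis crossing is at z = 0; it crosses the y-axis at the gridline y = 0.
(c) The integer polynomial consistent with all of this is the stated p.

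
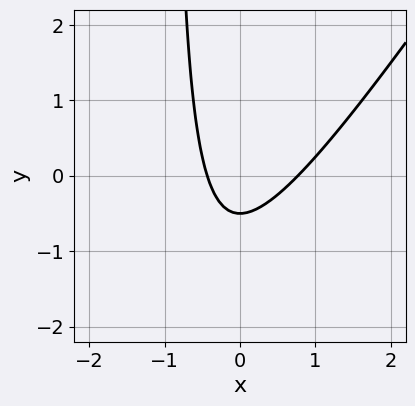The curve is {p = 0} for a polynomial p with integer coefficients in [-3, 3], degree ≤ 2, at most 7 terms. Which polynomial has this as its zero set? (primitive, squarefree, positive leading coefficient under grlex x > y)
First, the degree is 2 — a generic line meets the curve in up to 2 points.
Finally, putting this together gives p.

3*x^2 - 2*x*y - x - 2*y - 1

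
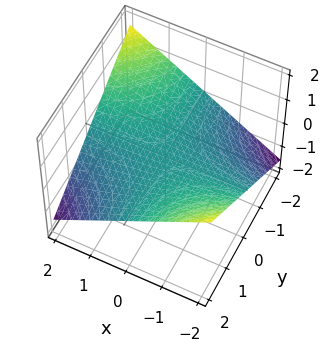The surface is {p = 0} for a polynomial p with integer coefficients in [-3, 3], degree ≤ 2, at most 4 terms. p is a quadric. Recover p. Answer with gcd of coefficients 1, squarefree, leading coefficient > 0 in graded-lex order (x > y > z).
(a) Degree: a hyperbolic paraboloid; a quadric, so deg p = 2.
(b) Checking where it meets the axes: it crosses the z-axis at the gridline z = 0; every point of the x-axis in the box is on the surface; every point of the y-axis in the box is on the surface.
(c) Fitting integer coefficients to these (and the overall shape) gives p.

x*y + 3*z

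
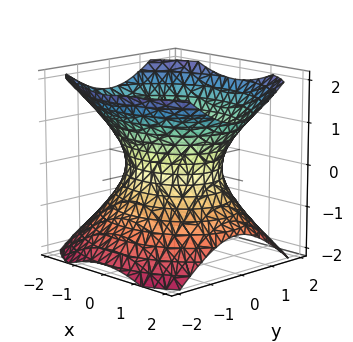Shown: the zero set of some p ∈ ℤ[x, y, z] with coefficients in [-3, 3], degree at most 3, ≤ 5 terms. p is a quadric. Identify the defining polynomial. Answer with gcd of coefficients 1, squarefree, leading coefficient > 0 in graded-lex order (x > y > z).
(a) Degree: an hourglass — one-sheet hyperboloid; a quadric, so deg p = 2.
(b) Symmetries: it's symmetric under z → −z, forcing even powers of z; mirror symmetry y ↦ −y ⇒ only even powers of y; it's symmetric under x → −x, forcing even powers of x.
(c) Against the integer gridlines: the surface avoids every integer z-axis point in the box; among the integer gridlines, it crosses the y-axis at y ∈ {-1, 1}.
(d) Fitting integer coefficients to these (and the overall shape) gives p.

2*x^2 + 3*y^2 - 3*z^2 - 3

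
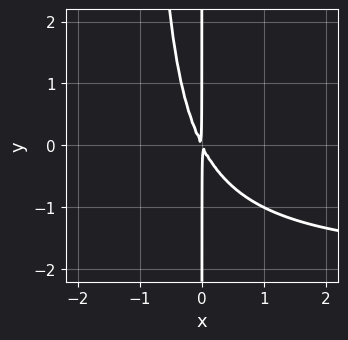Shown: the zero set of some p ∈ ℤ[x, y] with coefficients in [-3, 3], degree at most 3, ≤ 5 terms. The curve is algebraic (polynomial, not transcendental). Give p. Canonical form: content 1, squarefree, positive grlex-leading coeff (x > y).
x^2*y + 2*x^2 + x*y

1. The degree is 3 — the shape is more complex than any degree-2 curve.
2. Reading off the gridlines: every point of the y-axis in the box is on the curve.
3. Matching integer coefficients to the picture gives p.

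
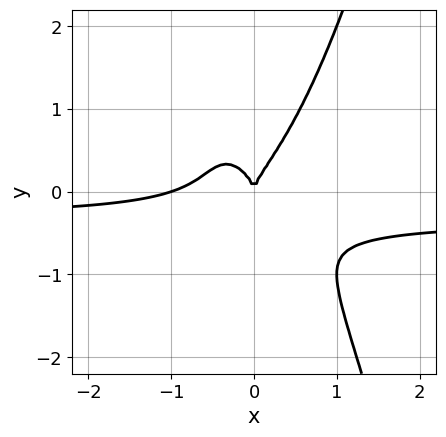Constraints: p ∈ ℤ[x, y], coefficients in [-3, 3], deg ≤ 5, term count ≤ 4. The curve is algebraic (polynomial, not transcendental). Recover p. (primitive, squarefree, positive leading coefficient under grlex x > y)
First, degree: the shape is more complex than any degree-3 curve, so deg p = 4.
Then, from the axis intercepts and sections: one y-axis crossing is at y = 0; the x-axis gridline crossings are at x ∈ {-1, 0}.
Finally, these observations pin down the coefficients.

3*x^3*y + x^3 - y^3 + x^2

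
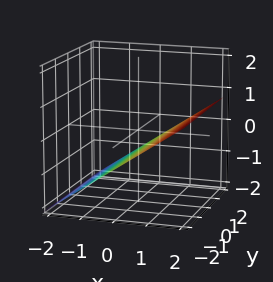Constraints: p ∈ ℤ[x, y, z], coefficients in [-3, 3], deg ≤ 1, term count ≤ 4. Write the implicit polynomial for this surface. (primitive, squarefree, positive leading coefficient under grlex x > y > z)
2*x - 3*z - 2

deg p = 1.
From the visible intercepts: one x-axis crossing is at x = 1; the surface avoids every integer y-axis point in the box.
Putting this together gives p.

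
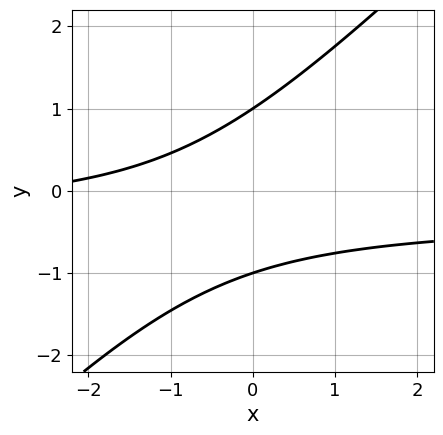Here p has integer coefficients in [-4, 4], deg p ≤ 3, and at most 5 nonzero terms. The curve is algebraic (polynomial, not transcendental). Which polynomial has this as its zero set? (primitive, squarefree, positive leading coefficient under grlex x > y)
3*x*y - 3*y^2 + x + 3

1. The degree is 2 — a generic line meets the curve in up to 2 points.
2. From the axis intercepts and sections: the curve avoids every integer x-axis point in the box; the y-axis gridline crossings are at y ∈ {-1, 1}.
3. Matching integer coefficients to the picture gives p.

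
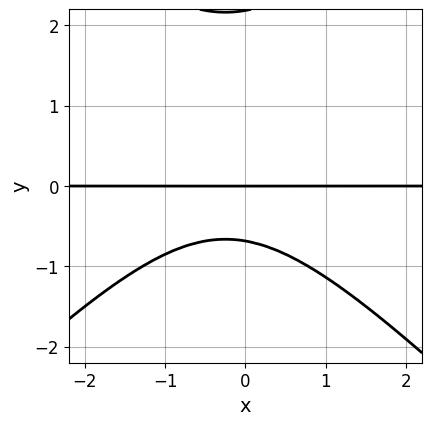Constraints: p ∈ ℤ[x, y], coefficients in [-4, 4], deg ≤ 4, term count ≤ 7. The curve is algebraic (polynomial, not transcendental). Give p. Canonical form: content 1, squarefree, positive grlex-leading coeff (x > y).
2*x^2*y - 2*y^3 + x*y + 3*y^2 + 3*y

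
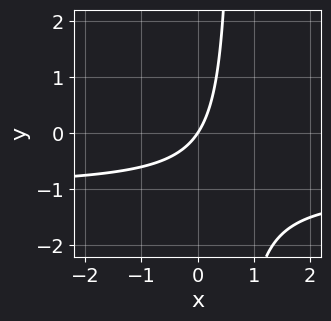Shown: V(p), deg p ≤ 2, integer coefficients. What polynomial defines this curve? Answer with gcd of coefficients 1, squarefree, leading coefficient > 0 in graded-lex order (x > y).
Degree: no degree-1 curve has this shape, so deg p = 2.
Checking where it meets the axes: it crosses the y-axis at the gridline y = 0; it meets the x-axis at x = 0 (among the integer gridlines).
The integer polynomial consistent with all of this is the stated p.

3*x*y + 3*x - 2*y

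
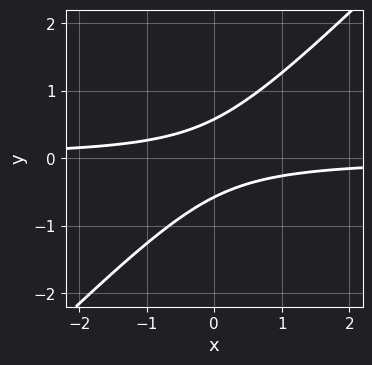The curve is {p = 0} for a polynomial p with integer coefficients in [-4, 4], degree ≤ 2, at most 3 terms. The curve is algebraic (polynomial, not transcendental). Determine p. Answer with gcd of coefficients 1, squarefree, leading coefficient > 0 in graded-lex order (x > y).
(a) The degree is 2 — a generic line meets the curve in up to 2 points.
(b) Checking where it meets the axes: the curve avoids every integer x-axis point in the box.
(c) Fitting integer coefficients to these (and the overall shape) gives p.

3*x*y - 3*y^2 + 1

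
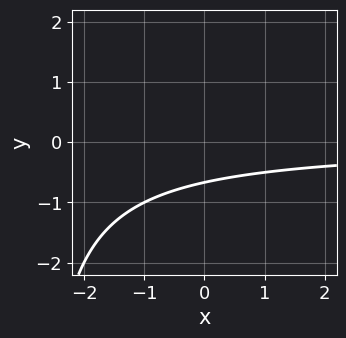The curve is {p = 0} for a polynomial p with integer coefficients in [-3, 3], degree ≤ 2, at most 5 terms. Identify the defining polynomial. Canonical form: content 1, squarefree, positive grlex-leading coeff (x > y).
x*y + 3*y + 2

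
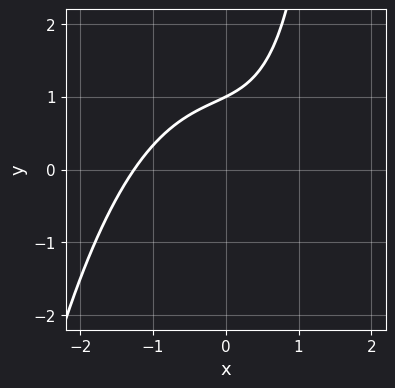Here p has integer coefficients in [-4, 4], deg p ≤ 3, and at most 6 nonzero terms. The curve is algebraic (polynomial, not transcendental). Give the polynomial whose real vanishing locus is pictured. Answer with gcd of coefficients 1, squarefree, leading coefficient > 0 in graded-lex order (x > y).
First, deg p = 3. No degree-2 curve has this shape.
Next, checking where it meets the axes: it crosses the y-axis at the gridline y = 1.
Finally, fitting integer coefficients to these (and the overall shape) gives p.

x^3 + x*y - 2*y + 2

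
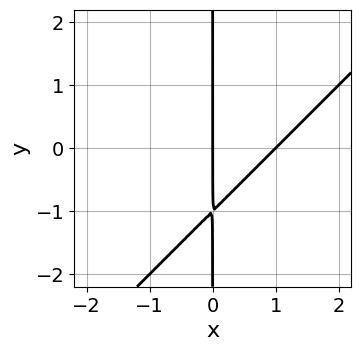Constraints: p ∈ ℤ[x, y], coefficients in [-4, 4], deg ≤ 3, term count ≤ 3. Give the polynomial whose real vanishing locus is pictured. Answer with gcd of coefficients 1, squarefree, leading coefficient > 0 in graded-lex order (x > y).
x^2 - x*y - x

(a) deg p = 2.
(b) From the visible intercepts: the visible y-axis segment lies entirely on the curve; the x-axis gridline crossings are at x ∈ {0, 1}.
(c) These observations pin down the coefficients.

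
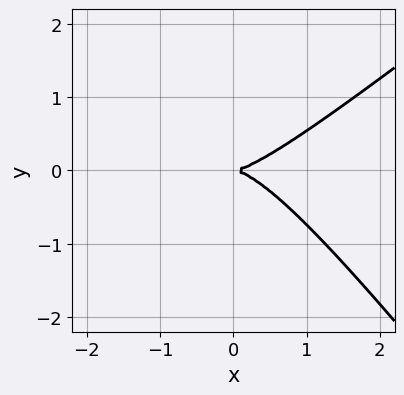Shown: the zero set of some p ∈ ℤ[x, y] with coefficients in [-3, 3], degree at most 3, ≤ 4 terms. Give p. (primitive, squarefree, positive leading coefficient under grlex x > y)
2*x^3 - x^2*y - 2*x*y^2 - 3*y^2

deg p = 3.
From the axis intercepts and sections: one y-axis crossing is at y = 0; one x-axis crossing is at x = 0.
Fitting integer coefficients to these (and the overall shape) gives p.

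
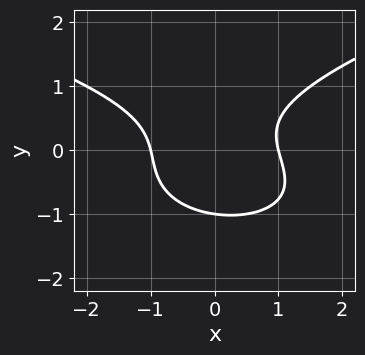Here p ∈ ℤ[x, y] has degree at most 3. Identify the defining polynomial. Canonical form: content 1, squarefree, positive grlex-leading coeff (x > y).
3*y^3 - 2*x^2 - x*y + y^2 + 2

(a) deg p = 3. No degree-2 curve has this shape.
(b) Checking where it meets the axes: one y-axis crossing is at y = -1; the x-axis gridline crossings are at x ∈ {-1, 1}.
(c) Assembling these constraints gives the stated polynomial.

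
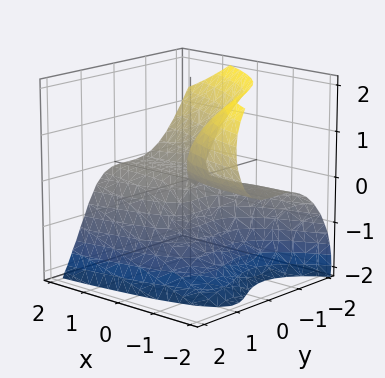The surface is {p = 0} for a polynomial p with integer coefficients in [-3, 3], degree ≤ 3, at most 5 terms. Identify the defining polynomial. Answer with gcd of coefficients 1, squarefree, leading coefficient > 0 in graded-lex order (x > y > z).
First, degree: a generic line meets the surface in up to 3 points, so deg p = 3.
Then, from the visible intercepts: one y-axis crossing is at y = 0; it crosses the z-axis at the gridline z = 0; the visible x-axis segment lies entirely on the surface.
Finally, putting this together gives p.

x*y*z - 2*y^3 - z^3 - 3*x*z - y^2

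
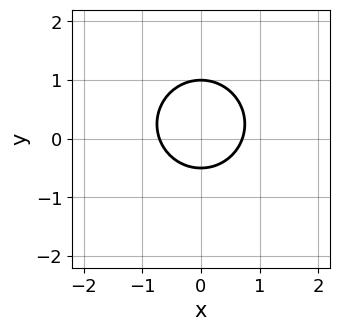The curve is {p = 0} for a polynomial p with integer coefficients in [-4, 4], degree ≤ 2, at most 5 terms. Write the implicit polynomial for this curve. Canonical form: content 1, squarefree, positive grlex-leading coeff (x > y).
2*x^2 + 2*y^2 - y - 1

First, the degree is 2 — a generic line meets the curve in up to 2 points.
Then, symmetries: it's symmetric under x → −x, forcing even powers of x.
Then, observable constraints: it crosses the y-axis at the gridline y = 1.
Finally, putting this together gives p.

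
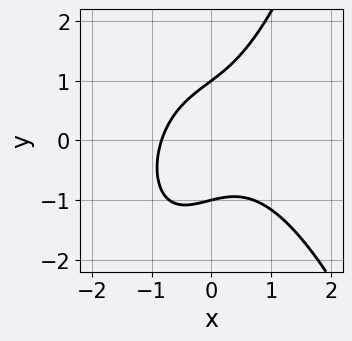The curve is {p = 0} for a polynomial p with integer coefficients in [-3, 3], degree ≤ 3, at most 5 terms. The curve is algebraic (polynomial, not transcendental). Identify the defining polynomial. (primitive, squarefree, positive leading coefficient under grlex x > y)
2*x^3 + 2*x*y - 2*y^2 + x + 2

First, deg p = 3.
Then, against the integer gridlines: among the integer gridlines, it crosses the y-axis at y ∈ {-1, 1}.
Finally, solving for integer coefficients yields p as stated.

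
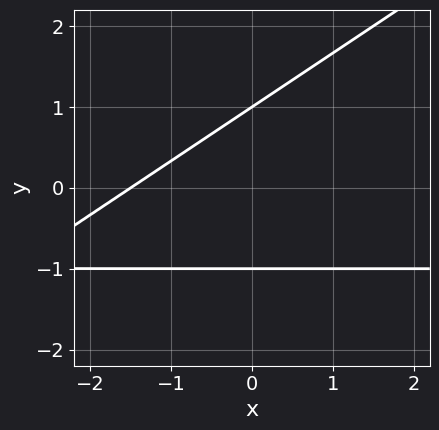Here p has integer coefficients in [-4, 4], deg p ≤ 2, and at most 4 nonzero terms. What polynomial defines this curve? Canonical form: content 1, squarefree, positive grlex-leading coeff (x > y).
2*x*y - 3*y^2 + 2*x + 3

deg p = 2. The shape is more complex than any degree-1 curve.
Reading off the gridlines: the y-axis gridline crossings are at y ∈ {-1, 1}.
Solving for integer coefficients yields p as stated.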